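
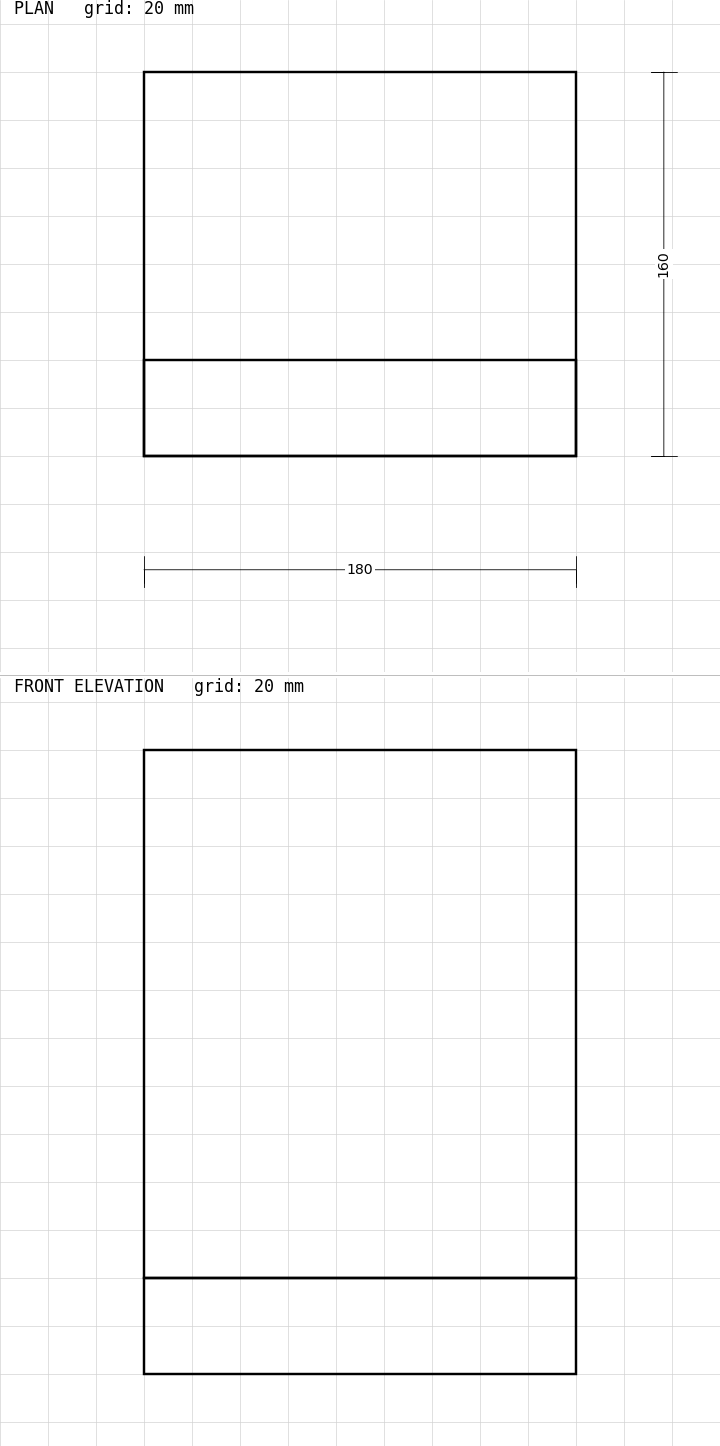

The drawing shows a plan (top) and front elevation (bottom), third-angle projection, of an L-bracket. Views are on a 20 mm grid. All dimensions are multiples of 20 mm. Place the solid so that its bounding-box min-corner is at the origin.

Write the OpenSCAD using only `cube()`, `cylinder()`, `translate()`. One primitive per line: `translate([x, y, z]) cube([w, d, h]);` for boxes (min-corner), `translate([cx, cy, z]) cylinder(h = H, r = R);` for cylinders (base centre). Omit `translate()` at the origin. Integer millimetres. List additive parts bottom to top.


cube([180, 160, 40]);
translate([0, 0, 40]) cube([180, 40, 220]);


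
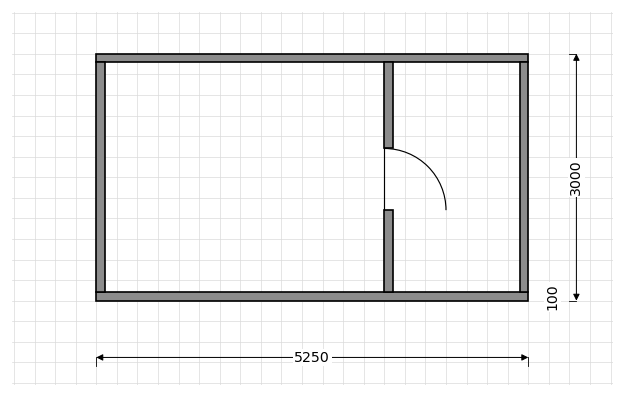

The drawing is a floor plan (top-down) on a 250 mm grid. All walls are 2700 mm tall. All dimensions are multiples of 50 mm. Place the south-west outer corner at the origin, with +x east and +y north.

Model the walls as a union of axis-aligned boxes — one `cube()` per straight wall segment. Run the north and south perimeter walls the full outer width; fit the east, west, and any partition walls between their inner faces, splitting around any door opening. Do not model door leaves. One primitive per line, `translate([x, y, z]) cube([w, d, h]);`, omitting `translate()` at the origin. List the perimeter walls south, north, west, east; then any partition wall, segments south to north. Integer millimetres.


cube([5250, 100, 2700]);
translate([0, 2900, 0]) cube([5250, 100, 2700]);
translate([0, 100, 0]) cube([100, 2800, 2700]);
translate([5150, 100, 0]) cube([100, 2800, 2700]);
translate([3500, 100, 0]) cube([100, 1000, 2700]);
translate([3500, 1850, 0]) cube([100, 1050, 2700]);


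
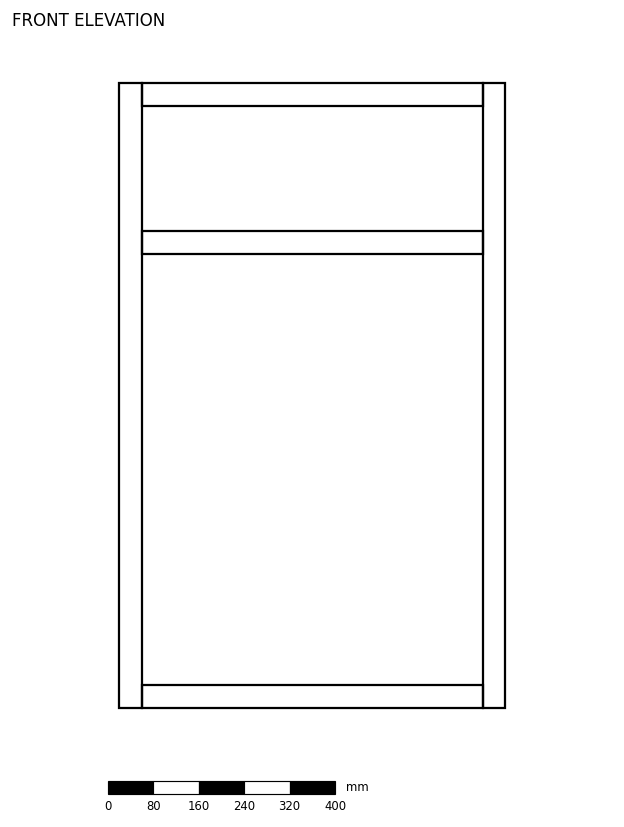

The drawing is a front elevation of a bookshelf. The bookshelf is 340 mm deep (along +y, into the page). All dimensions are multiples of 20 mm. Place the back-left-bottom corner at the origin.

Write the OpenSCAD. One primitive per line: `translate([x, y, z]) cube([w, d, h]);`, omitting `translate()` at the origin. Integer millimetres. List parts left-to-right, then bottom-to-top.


cube([40, 340, 1100]);
translate([40, 0, 0]) cube([600, 340, 40]);
translate([40, 0, 800]) cube([600, 340, 40]);
translate([40, 0, 1060]) cube([600, 340, 40]);
translate([640, 0, 0]) cube([40, 340, 1100]);


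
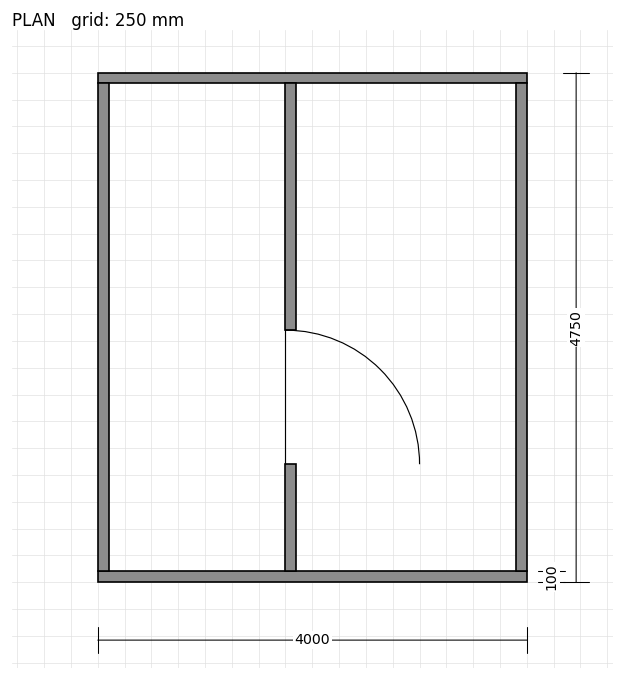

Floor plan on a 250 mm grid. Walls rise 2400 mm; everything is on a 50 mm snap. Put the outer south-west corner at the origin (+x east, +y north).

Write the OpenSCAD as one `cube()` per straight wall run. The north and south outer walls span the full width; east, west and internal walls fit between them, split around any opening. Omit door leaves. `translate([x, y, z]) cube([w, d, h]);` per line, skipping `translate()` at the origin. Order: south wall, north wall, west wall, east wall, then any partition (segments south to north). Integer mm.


cube([4000, 100, 2400]);
translate([0, 4650, 0]) cube([4000, 100, 2400]);
translate([0, 100, 0]) cube([100, 4550, 2400]);
translate([3900, 100, 0]) cube([100, 4550, 2400]);
translate([1750, 100, 0]) cube([100, 1000, 2400]);
translate([1750, 2350, 0]) cube([100, 2300, 2400]);


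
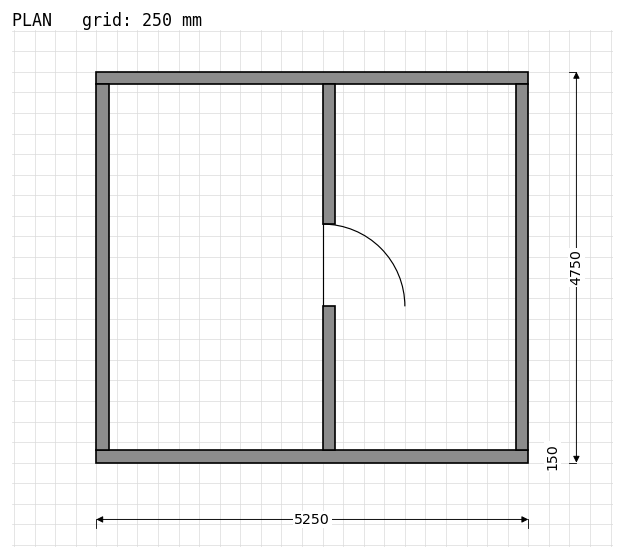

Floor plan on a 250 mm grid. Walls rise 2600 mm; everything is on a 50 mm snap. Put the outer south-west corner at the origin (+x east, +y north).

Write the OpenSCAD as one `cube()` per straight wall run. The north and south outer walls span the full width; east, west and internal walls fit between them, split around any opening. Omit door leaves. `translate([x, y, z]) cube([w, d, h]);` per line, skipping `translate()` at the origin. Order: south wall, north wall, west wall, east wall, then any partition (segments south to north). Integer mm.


cube([5250, 150, 2600]);
translate([0, 4600, 0]) cube([5250, 150, 2600]);
translate([0, 150, 0]) cube([150, 4450, 2600]);
translate([5100, 150, 0]) cube([150, 4450, 2600]);
translate([2750, 150, 0]) cube([150, 1750, 2600]);
translate([2750, 2900, 0]) cube([150, 1700, 2600]);


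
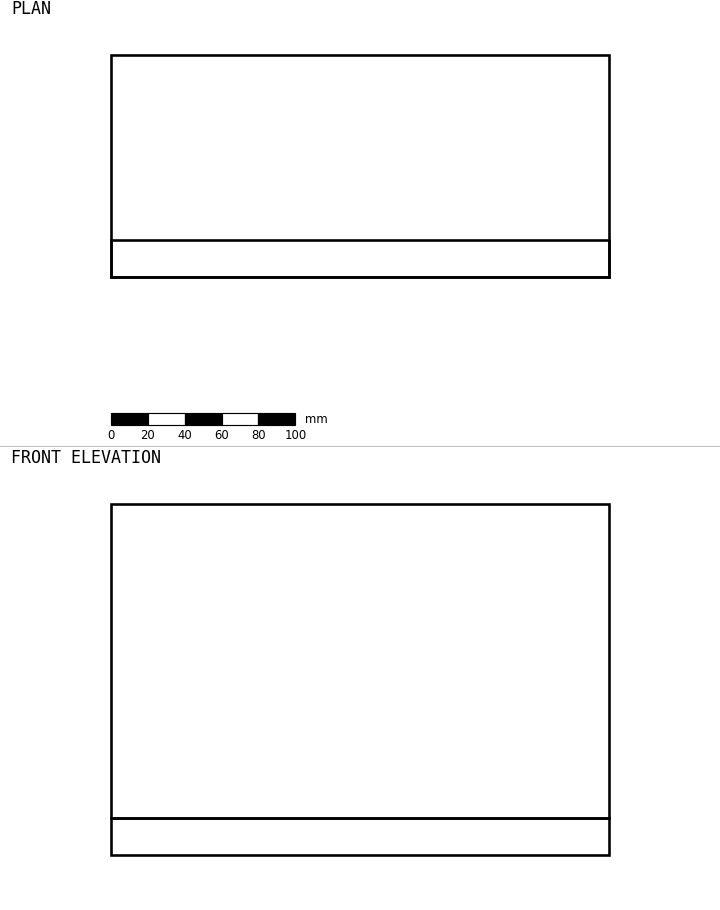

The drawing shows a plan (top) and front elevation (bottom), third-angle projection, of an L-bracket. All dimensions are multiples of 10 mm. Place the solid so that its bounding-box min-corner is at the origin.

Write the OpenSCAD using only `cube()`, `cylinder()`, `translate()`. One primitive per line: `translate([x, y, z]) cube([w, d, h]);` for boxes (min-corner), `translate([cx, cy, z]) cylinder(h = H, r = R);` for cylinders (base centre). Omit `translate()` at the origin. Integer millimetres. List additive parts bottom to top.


cube([270, 120, 20]);
translate([0, 0, 20]) cube([270, 20, 170]);


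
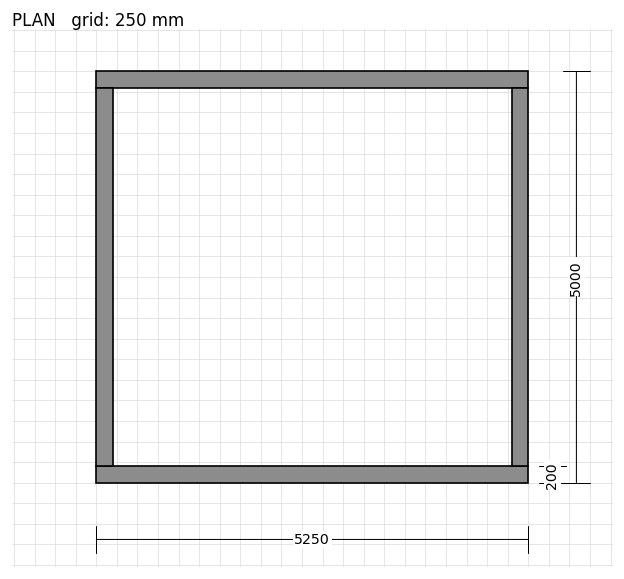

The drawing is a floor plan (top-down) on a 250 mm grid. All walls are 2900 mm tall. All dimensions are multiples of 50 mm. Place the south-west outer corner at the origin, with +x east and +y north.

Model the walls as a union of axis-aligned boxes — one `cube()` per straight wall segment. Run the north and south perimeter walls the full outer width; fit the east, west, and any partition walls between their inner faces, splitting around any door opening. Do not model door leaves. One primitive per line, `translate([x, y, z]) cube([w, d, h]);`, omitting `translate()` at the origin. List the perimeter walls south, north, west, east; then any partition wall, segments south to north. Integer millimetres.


cube([5250, 200, 2900]);
translate([0, 4800, 0]) cube([5250, 200, 2900]);
translate([0, 200, 0]) cube([200, 4600, 2900]);
translate([5050, 200, 0]) cube([200, 4600, 2900]);


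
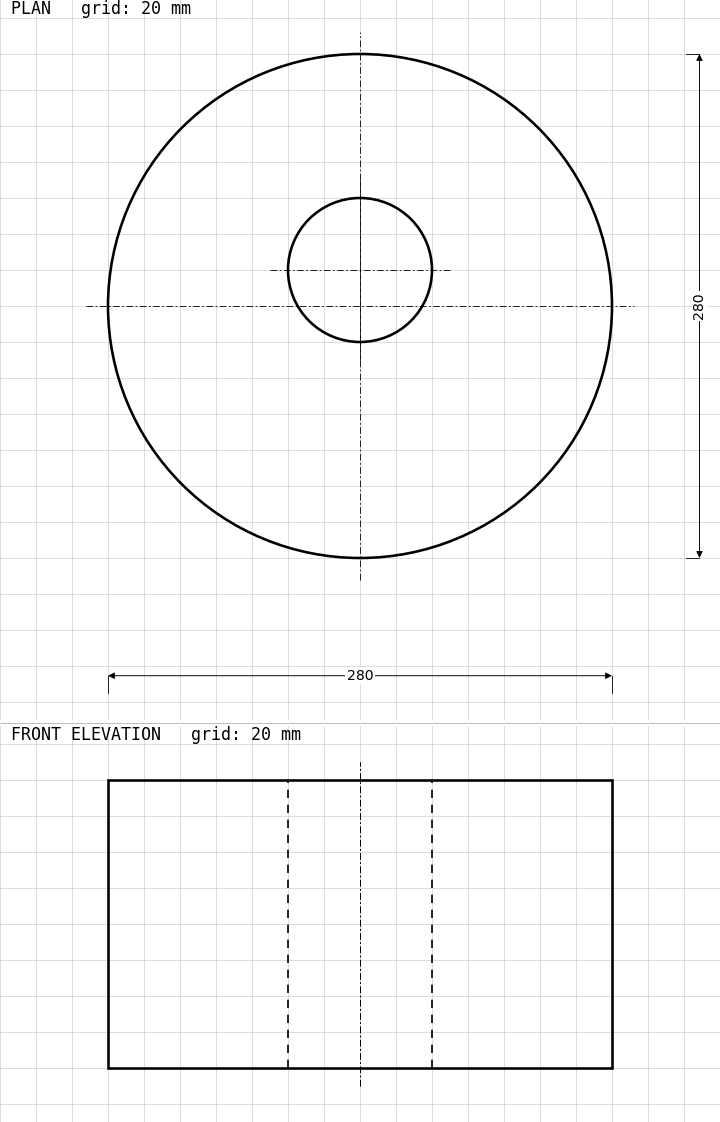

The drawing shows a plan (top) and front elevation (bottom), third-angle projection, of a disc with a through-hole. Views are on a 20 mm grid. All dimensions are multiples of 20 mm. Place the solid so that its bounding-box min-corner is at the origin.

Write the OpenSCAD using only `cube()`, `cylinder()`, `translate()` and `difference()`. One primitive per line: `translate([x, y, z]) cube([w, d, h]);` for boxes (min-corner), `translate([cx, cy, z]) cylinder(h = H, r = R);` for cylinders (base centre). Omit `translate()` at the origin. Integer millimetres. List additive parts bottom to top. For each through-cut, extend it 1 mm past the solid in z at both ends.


difference() {
  translate([140, 140, 0]) cylinder(h = 160, r = 140);
  translate([140, 160, -1]) cylinder(h = 162, r = 40);
}


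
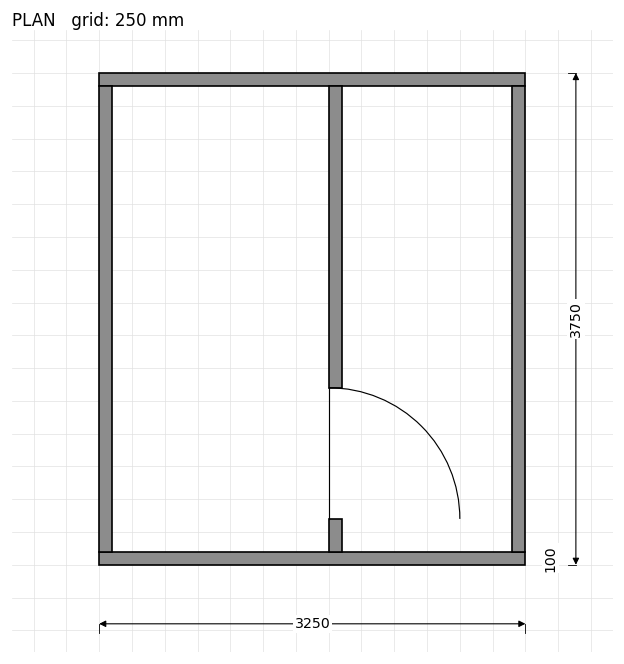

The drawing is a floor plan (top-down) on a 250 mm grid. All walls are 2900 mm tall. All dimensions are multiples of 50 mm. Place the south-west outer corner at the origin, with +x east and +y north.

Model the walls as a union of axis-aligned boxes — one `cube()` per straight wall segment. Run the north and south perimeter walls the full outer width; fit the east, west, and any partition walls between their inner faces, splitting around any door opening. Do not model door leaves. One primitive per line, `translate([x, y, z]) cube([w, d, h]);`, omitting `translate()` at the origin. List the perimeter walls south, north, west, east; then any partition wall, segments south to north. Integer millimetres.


cube([3250, 100, 2900]);
translate([0, 3650, 0]) cube([3250, 100, 2900]);
translate([0, 100, 0]) cube([100, 3550, 2900]);
translate([3150, 100, 0]) cube([100, 3550, 2900]);
translate([1750, 100, 0]) cube([100, 250, 2900]);
translate([1750, 1350, 0]) cube([100, 2300, 2900]);


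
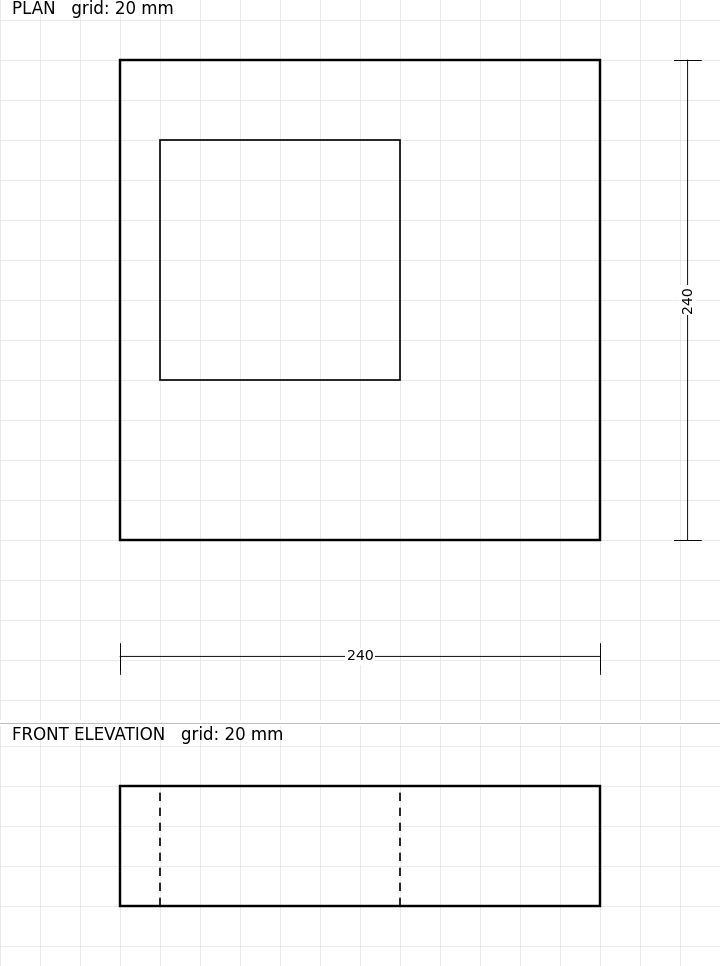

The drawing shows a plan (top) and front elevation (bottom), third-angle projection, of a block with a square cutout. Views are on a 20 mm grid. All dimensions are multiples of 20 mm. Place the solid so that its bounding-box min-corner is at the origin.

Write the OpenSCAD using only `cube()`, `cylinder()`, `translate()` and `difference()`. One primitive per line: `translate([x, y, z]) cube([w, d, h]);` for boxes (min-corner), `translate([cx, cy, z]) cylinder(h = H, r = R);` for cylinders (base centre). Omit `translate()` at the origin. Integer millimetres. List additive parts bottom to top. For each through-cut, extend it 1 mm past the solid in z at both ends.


difference() {
  cube([240, 240, 60]);
  translate([20, 80, -1]) cube([120, 120, 62]);
}


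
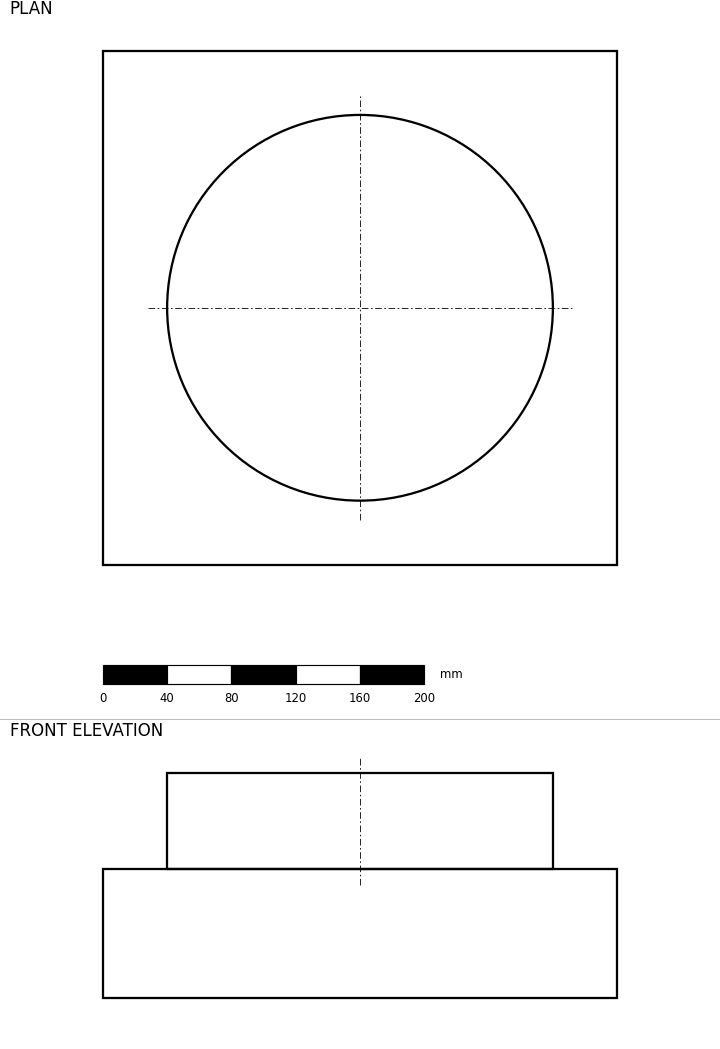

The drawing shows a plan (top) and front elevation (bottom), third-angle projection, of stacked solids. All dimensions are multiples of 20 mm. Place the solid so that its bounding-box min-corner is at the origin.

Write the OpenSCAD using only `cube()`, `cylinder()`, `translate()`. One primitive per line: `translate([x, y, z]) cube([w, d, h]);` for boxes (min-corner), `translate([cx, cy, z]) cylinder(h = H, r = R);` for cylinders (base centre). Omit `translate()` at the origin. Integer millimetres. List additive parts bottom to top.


cube([320, 320, 80]);
translate([160, 160, 80]) cylinder(h = 60, r = 120);


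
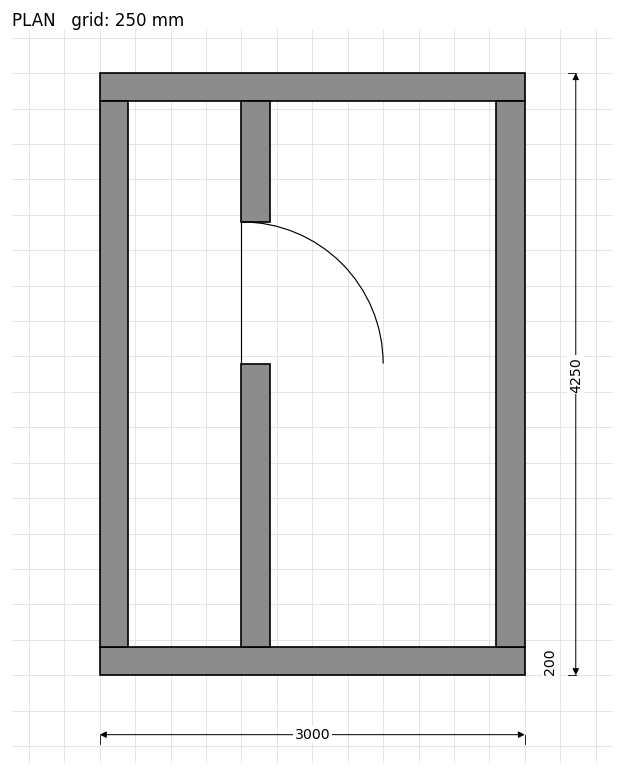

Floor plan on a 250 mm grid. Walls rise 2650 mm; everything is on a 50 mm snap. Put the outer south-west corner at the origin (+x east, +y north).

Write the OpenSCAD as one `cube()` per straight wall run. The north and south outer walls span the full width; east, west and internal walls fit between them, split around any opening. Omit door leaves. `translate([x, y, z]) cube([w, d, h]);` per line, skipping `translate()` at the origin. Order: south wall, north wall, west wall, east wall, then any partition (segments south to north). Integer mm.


cube([3000, 200, 2650]);
translate([0, 4050, 0]) cube([3000, 200, 2650]);
translate([0, 200, 0]) cube([200, 3850, 2650]);
translate([2800, 200, 0]) cube([200, 3850, 2650]);
translate([1000, 200, 0]) cube([200, 2000, 2650]);
translate([1000, 3200, 0]) cube([200, 850, 2650]);


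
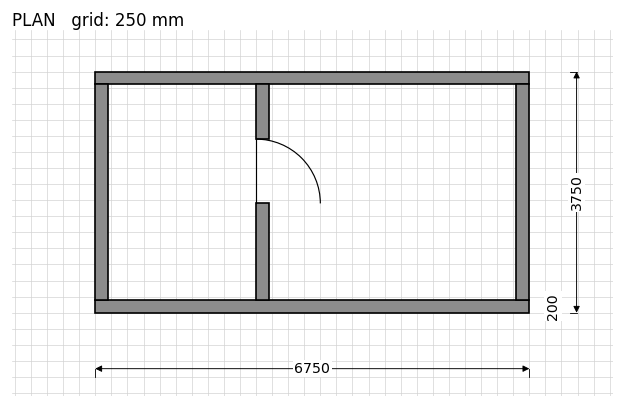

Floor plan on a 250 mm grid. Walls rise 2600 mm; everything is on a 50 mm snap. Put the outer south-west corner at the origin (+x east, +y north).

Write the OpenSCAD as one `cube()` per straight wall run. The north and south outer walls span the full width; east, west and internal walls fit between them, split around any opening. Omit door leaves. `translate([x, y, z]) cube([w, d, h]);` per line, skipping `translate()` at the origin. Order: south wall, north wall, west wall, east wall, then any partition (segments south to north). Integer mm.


cube([6750, 200, 2600]);
translate([0, 3550, 0]) cube([6750, 200, 2600]);
translate([0, 200, 0]) cube([200, 3350, 2600]);
translate([6550, 200, 0]) cube([200, 3350, 2600]);
translate([2500, 200, 0]) cube([200, 1500, 2600]);
translate([2500, 2700, 0]) cube([200, 850, 2600]);


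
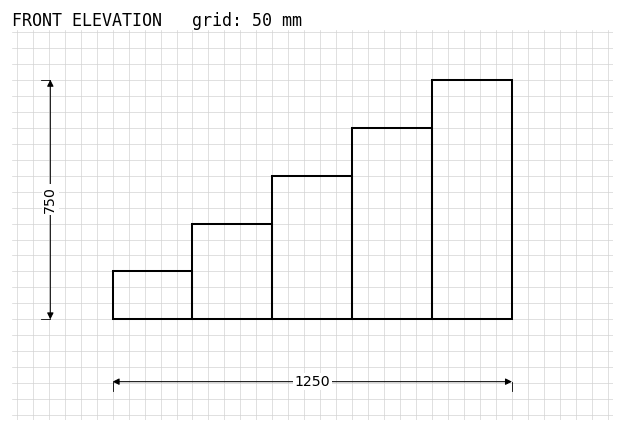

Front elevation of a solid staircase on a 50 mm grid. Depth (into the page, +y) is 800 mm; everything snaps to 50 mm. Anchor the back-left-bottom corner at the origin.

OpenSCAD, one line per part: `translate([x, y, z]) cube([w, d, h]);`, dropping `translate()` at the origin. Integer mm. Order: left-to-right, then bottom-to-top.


cube([250, 800, 150]);
translate([250, 0, 0]) cube([250, 800, 300]);
translate([500, 0, 0]) cube([250, 800, 450]);
translate([750, 0, 0]) cube([250, 800, 600]);
translate([1000, 0, 0]) cube([250, 800, 750]);


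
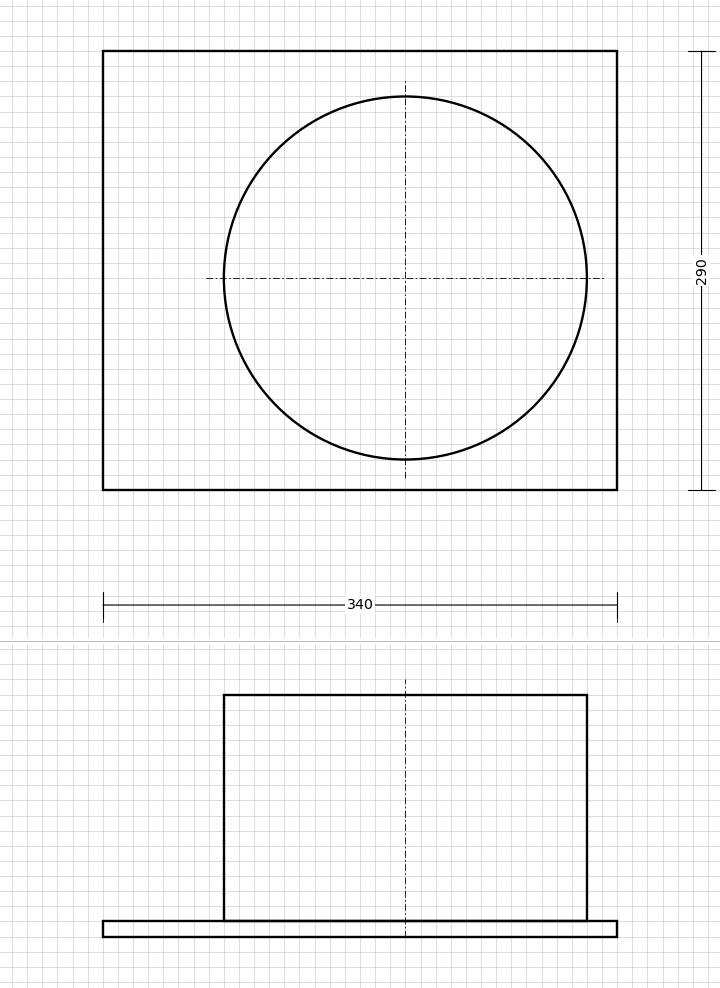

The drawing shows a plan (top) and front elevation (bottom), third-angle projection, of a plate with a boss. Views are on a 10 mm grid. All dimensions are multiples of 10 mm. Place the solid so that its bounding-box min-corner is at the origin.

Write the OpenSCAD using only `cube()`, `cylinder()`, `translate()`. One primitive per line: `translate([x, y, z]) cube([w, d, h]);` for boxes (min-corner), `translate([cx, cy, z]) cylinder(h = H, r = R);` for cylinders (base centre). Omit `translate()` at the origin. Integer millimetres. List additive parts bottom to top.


cube([340, 290, 10]);
translate([200, 140, 10]) cylinder(h = 150, r = 120);


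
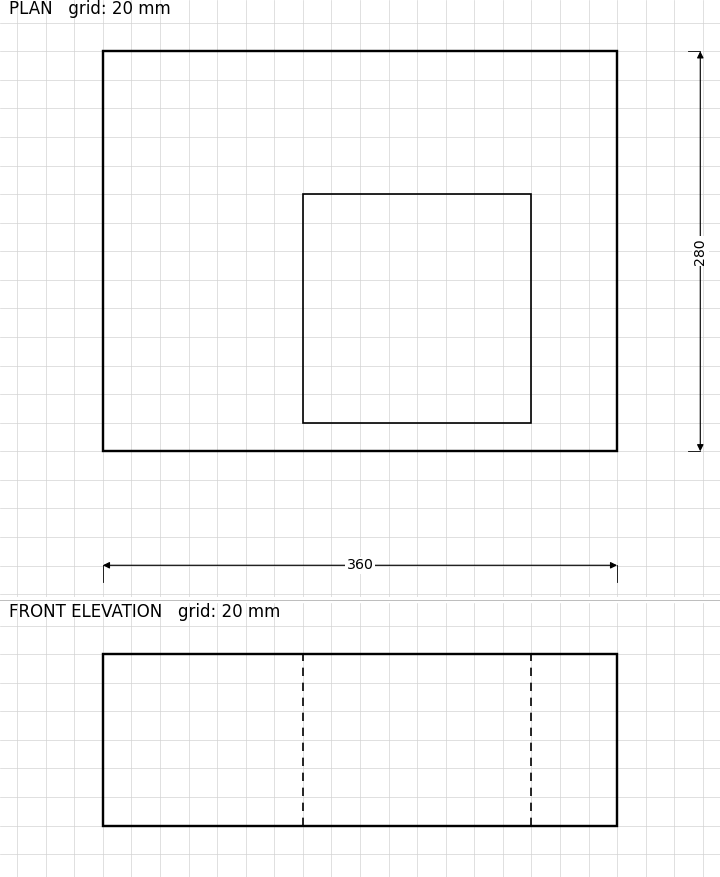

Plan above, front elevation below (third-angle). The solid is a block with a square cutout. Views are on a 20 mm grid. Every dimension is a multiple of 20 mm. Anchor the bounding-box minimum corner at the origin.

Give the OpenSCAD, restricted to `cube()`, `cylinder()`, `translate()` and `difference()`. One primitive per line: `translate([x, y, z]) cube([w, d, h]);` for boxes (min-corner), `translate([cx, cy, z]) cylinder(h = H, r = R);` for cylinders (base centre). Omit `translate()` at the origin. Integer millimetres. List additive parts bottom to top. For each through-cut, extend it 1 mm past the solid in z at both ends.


difference() {
  cube([360, 280, 120]);
  translate([140, 20, -1]) cube([160, 160, 122]);
}


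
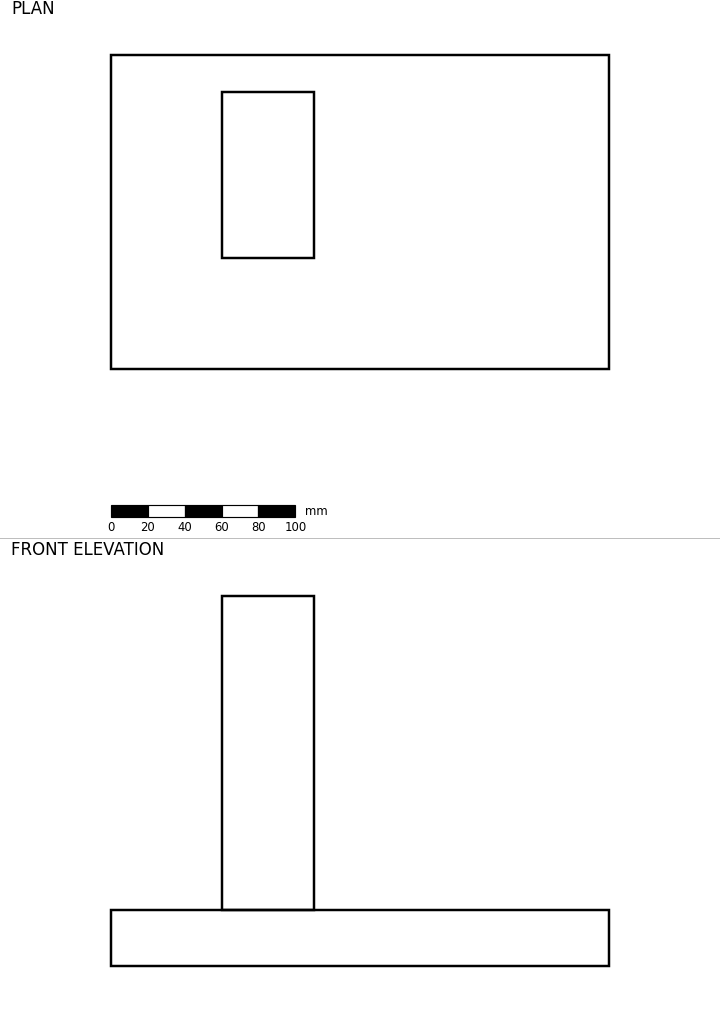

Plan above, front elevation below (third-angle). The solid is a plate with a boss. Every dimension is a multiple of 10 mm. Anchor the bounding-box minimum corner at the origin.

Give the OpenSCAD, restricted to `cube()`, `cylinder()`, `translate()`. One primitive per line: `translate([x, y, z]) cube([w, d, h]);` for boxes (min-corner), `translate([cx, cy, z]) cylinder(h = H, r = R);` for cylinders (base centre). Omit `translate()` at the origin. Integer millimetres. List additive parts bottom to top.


cube([270, 170, 30]);
translate([60, 60, 30]) cube([50, 90, 170]);


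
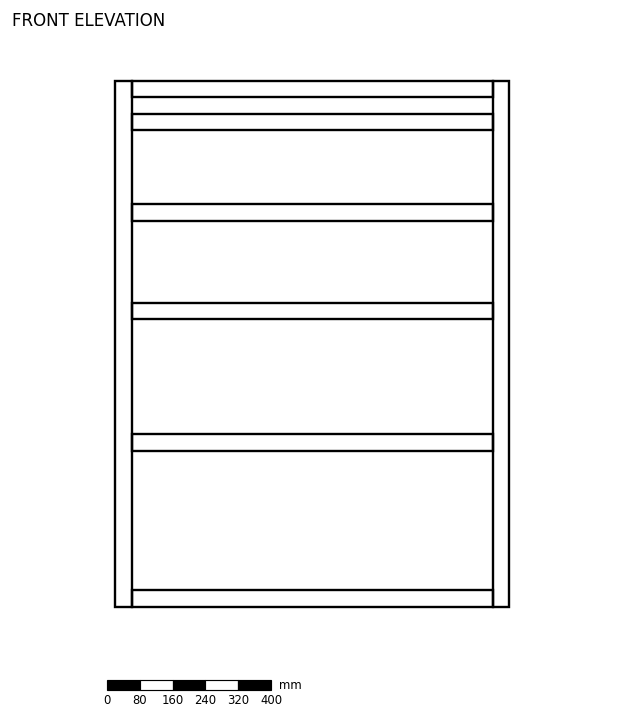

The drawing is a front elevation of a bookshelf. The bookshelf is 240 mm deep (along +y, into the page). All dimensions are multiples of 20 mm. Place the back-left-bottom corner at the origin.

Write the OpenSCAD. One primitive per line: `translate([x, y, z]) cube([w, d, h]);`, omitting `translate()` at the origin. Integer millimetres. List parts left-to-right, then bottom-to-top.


cube([40, 240, 1280]);
translate([40, 0, 0]) cube([880, 240, 40]);
translate([40, 0, 380]) cube([880, 240, 40]);
translate([40, 0, 700]) cube([880, 240, 40]);
translate([40, 0, 940]) cube([880, 240, 40]);
translate([40, 0, 1160]) cube([880, 240, 40]);
translate([40, 0, 1240]) cube([880, 240, 40]);
translate([920, 0, 0]) cube([40, 240, 1280]);


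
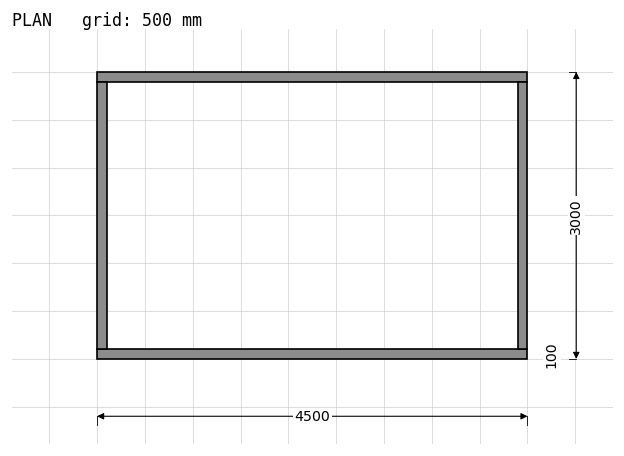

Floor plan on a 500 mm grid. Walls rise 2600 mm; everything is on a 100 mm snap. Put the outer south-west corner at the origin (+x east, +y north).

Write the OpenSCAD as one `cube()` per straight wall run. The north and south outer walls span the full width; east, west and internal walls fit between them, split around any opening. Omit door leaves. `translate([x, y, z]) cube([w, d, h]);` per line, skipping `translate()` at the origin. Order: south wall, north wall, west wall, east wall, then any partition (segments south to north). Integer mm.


cube([4500, 100, 2600]);
translate([0, 2900, 0]) cube([4500, 100, 2600]);
translate([0, 100, 0]) cube([100, 2800, 2600]);
translate([4400, 100, 0]) cube([100, 2800, 2600]);


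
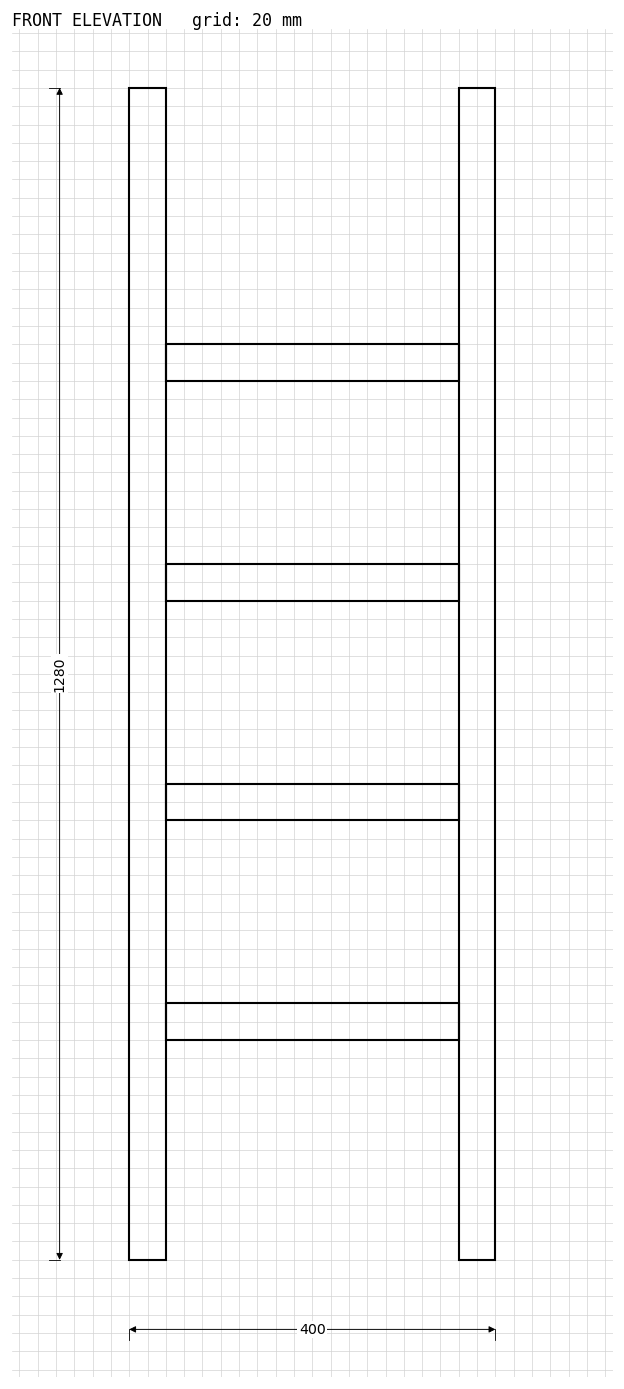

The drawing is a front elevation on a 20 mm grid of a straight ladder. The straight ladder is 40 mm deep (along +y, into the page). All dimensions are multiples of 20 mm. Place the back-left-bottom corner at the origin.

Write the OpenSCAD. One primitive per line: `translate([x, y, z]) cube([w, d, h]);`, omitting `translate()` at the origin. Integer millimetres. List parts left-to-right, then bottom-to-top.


cube([40, 40, 1280]);
translate([40, 0, 240]) cube([320, 40, 40]);
translate([40, 0, 480]) cube([320, 40, 40]);
translate([40, 0, 720]) cube([320, 40, 40]);
translate([40, 0, 960]) cube([320, 40, 40]);
translate([360, 0, 0]) cube([40, 40, 1280]);


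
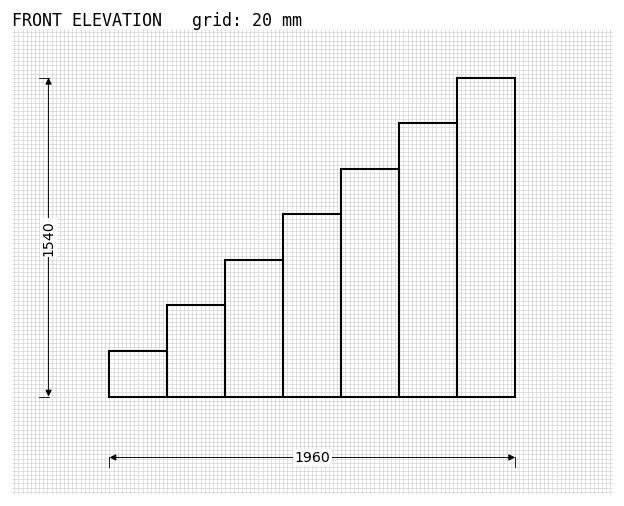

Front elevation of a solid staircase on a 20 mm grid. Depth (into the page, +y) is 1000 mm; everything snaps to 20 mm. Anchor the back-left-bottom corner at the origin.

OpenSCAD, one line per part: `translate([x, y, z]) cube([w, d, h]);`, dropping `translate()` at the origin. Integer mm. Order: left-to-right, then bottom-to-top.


cube([280, 1000, 220]);
translate([280, 0, 0]) cube([280, 1000, 440]);
translate([560, 0, 0]) cube([280, 1000, 660]);
translate([840, 0, 0]) cube([280, 1000, 880]);
translate([1120, 0, 0]) cube([280, 1000, 1100]);
translate([1400, 0, 0]) cube([280, 1000, 1320]);
translate([1680, 0, 0]) cube([280, 1000, 1540]);


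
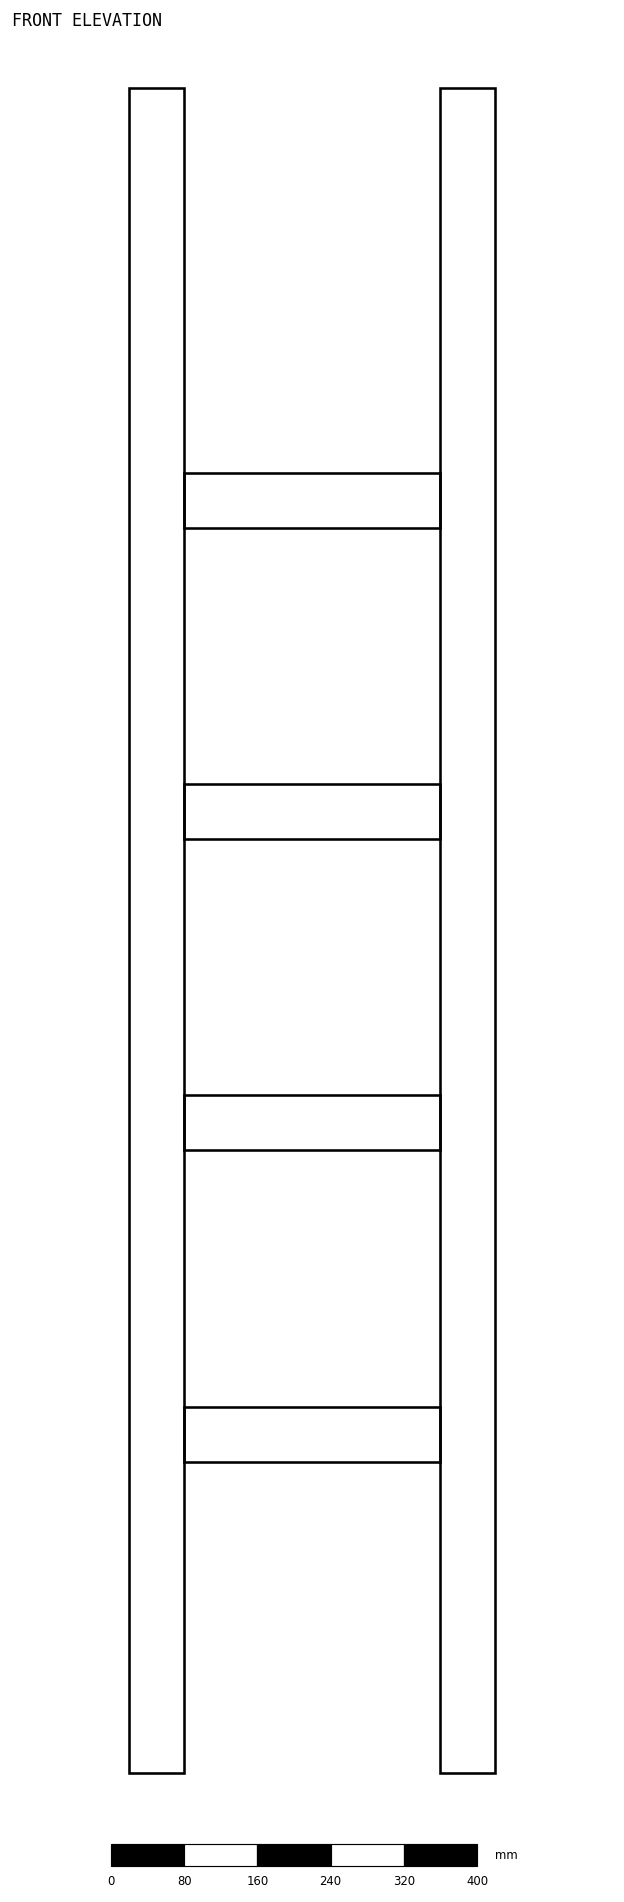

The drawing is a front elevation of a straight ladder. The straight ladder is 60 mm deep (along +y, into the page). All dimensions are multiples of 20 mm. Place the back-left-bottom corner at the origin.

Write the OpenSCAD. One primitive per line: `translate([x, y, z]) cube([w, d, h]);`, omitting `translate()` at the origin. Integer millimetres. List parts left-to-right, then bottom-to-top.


cube([60, 60, 1840]);
translate([60, 0, 340]) cube([280, 60, 60]);
translate([60, 0, 680]) cube([280, 60, 60]);
translate([60, 0, 1020]) cube([280, 60, 60]);
translate([60, 0, 1360]) cube([280, 60, 60]);
translate([340, 0, 0]) cube([60, 60, 1840]);


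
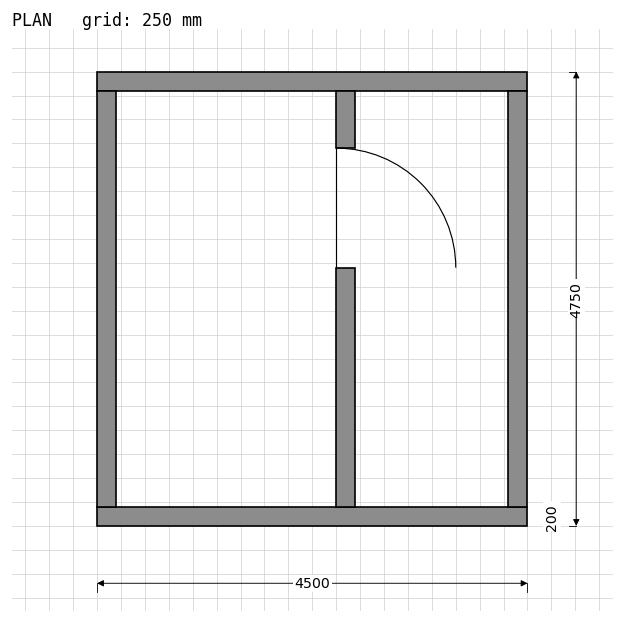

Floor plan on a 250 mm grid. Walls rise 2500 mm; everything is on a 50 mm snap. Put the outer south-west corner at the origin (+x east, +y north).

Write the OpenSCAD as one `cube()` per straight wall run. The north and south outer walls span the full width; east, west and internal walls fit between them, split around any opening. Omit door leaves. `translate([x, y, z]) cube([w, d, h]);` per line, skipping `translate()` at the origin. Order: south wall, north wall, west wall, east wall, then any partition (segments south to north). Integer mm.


cube([4500, 200, 2500]);
translate([0, 4550, 0]) cube([4500, 200, 2500]);
translate([0, 200, 0]) cube([200, 4350, 2500]);
translate([4300, 200, 0]) cube([200, 4350, 2500]);
translate([2500, 200, 0]) cube([200, 2500, 2500]);
translate([2500, 3950, 0]) cube([200, 600, 2500]);


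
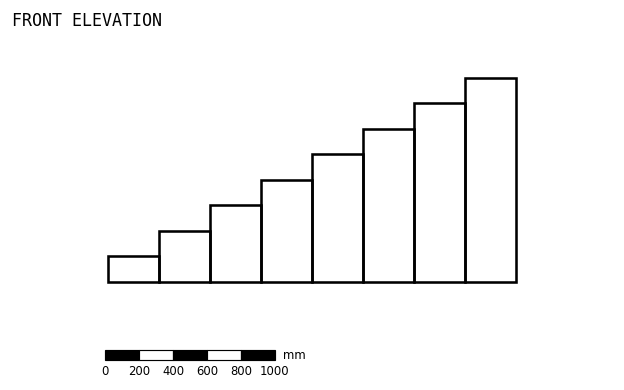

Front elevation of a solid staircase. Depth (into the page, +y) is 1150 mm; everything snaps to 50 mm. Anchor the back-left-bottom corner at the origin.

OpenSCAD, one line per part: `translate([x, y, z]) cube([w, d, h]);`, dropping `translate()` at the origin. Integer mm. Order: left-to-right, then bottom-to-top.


cube([300, 1150, 150]);
translate([300, 0, 0]) cube([300, 1150, 300]);
translate([600, 0, 0]) cube([300, 1150, 450]);
translate([900, 0, 0]) cube([300, 1150, 600]);
translate([1200, 0, 0]) cube([300, 1150, 750]);
translate([1500, 0, 0]) cube([300, 1150, 900]);
translate([1800, 0, 0]) cube([300, 1150, 1050]);
translate([2100, 0, 0]) cube([300, 1150, 1200]);


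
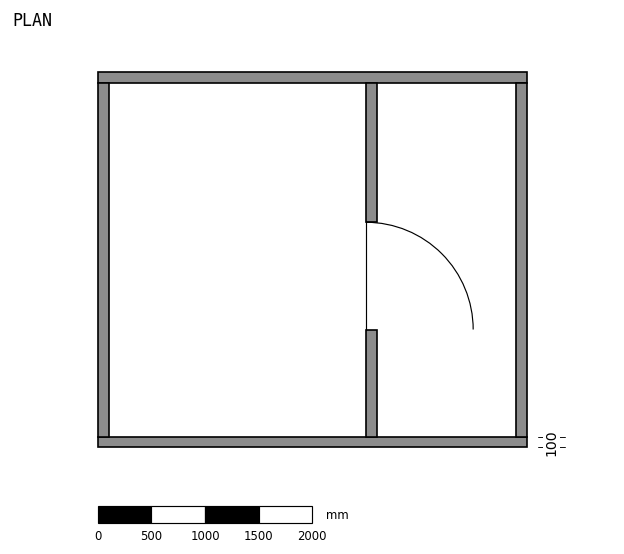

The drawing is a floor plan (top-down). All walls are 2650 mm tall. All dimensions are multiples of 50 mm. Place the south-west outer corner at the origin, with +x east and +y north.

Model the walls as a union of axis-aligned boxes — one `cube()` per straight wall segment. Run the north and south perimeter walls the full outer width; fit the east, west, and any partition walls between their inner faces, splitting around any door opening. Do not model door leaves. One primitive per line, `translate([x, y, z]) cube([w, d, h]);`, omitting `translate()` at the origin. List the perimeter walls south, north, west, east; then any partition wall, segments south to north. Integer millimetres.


cube([4000, 100, 2650]);
translate([0, 3400, 0]) cube([4000, 100, 2650]);
translate([0, 100, 0]) cube([100, 3300, 2650]);
translate([3900, 100, 0]) cube([100, 3300, 2650]);
translate([2500, 100, 0]) cube([100, 1000, 2650]);
translate([2500, 2100, 0]) cube([100, 1300, 2650]);


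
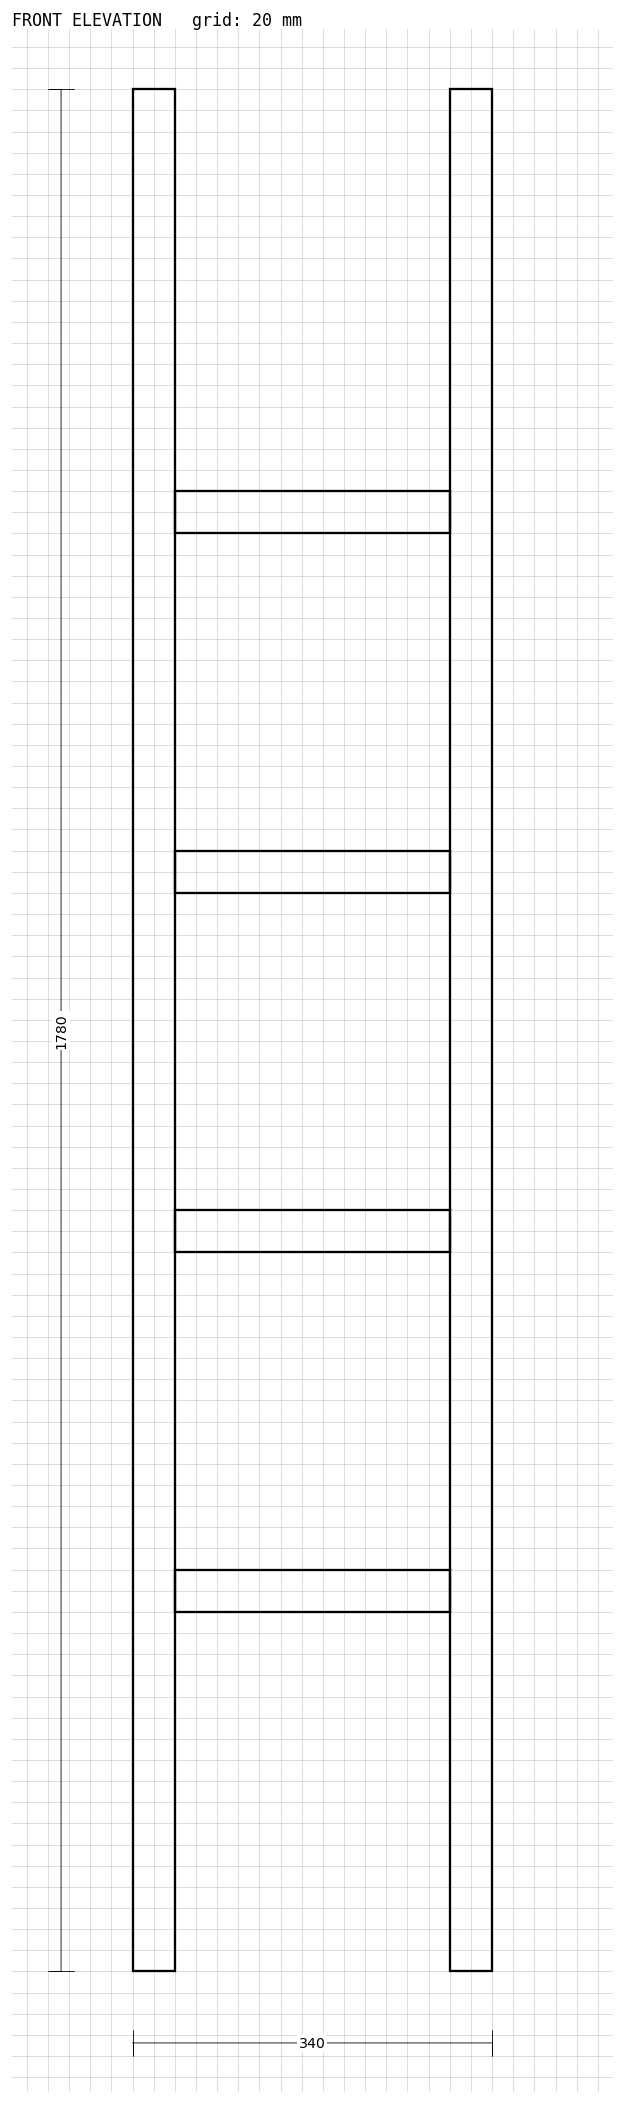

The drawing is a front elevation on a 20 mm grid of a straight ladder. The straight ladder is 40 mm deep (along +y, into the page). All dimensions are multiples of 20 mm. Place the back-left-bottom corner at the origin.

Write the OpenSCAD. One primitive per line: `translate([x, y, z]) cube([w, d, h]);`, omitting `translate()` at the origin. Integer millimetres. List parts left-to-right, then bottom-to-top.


cube([40, 40, 1780]);
translate([40, 0, 340]) cube([260, 40, 40]);
translate([40, 0, 680]) cube([260, 40, 40]);
translate([40, 0, 1020]) cube([260, 40, 40]);
translate([40, 0, 1360]) cube([260, 40, 40]);
translate([300, 0, 0]) cube([40, 40, 1780]);


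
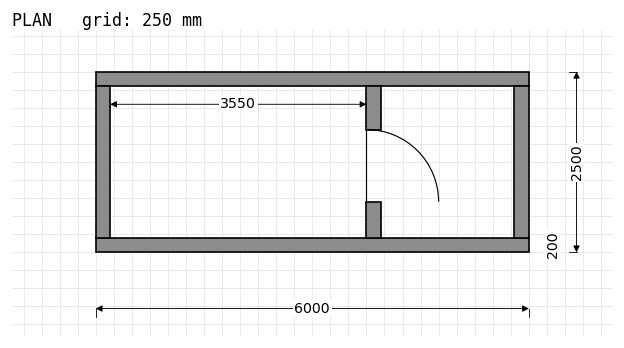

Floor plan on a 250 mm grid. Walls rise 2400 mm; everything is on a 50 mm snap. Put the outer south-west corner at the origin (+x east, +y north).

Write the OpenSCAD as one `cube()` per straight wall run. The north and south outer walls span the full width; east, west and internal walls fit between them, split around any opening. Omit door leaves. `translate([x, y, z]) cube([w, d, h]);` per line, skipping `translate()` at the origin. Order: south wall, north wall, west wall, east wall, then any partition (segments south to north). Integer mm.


cube([6000, 200, 2400]);
translate([0, 2300, 0]) cube([6000, 200, 2400]);
translate([0, 200, 0]) cube([200, 2100, 2400]);
translate([5800, 200, 0]) cube([200, 2100, 2400]);
translate([3750, 200, 0]) cube([200, 500, 2400]);
translate([3750, 1700, 0]) cube([200, 600, 2400]);


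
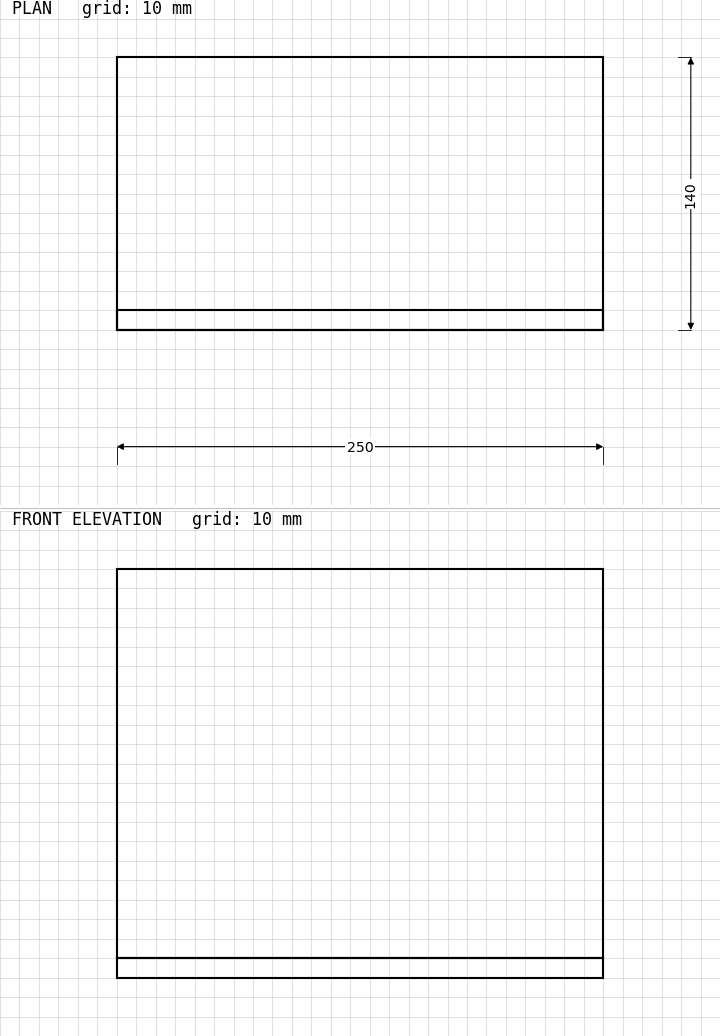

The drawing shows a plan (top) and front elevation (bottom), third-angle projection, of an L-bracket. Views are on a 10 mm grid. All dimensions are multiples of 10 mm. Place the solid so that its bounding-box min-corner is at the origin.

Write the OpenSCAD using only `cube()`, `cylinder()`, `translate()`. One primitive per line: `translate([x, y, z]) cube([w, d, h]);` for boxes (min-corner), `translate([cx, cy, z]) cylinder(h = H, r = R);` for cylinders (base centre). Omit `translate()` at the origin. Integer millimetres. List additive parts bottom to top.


cube([250, 140, 10]);
translate([0, 0, 10]) cube([250, 10, 200]);


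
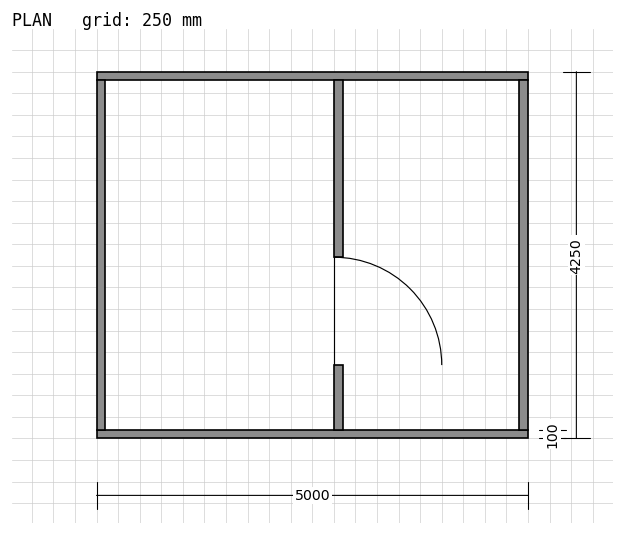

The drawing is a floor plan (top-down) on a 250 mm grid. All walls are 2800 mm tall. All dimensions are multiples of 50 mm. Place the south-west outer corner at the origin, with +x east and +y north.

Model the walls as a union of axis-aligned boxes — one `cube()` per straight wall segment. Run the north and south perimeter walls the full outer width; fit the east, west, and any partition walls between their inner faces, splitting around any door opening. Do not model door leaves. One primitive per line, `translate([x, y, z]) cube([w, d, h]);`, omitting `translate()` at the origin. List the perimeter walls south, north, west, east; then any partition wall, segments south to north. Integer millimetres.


cube([5000, 100, 2800]);
translate([0, 4150, 0]) cube([5000, 100, 2800]);
translate([0, 100, 0]) cube([100, 4050, 2800]);
translate([4900, 100, 0]) cube([100, 4050, 2800]);
translate([2750, 100, 0]) cube([100, 750, 2800]);
translate([2750, 2100, 0]) cube([100, 2050, 2800]);


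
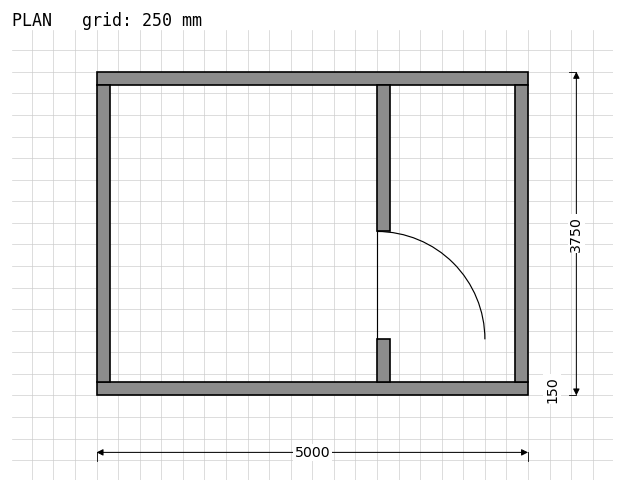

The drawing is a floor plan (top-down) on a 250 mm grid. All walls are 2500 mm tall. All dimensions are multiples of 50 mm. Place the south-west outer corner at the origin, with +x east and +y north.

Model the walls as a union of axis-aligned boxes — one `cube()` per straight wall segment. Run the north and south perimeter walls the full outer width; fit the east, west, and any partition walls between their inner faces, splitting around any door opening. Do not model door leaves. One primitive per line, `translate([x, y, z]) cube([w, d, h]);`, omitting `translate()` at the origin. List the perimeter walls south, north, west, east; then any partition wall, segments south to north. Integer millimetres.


cube([5000, 150, 2500]);
translate([0, 3600, 0]) cube([5000, 150, 2500]);
translate([0, 150, 0]) cube([150, 3450, 2500]);
translate([4850, 150, 0]) cube([150, 3450, 2500]);
translate([3250, 150, 0]) cube([150, 500, 2500]);
translate([3250, 1900, 0]) cube([150, 1700, 2500]);


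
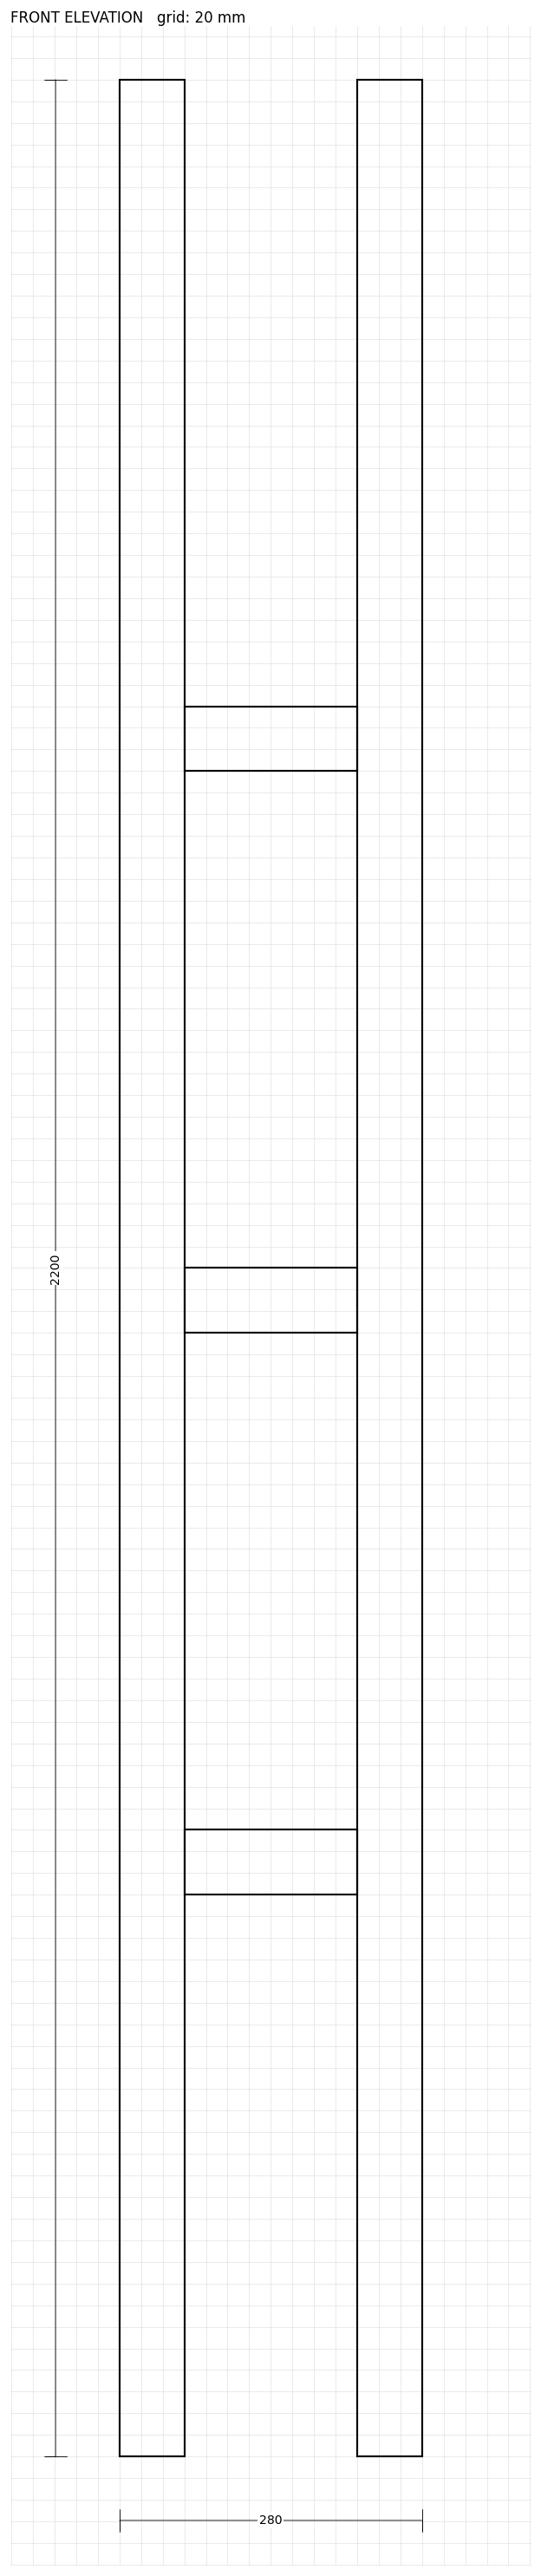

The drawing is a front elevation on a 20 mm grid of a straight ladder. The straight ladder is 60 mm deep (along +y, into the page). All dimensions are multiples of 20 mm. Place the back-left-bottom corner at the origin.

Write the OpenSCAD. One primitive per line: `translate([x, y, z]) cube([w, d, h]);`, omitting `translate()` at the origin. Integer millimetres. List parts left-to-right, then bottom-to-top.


cube([60, 60, 2200]);
translate([60, 0, 520]) cube([160, 60, 60]);
translate([60, 0, 1040]) cube([160, 60, 60]);
translate([60, 0, 1560]) cube([160, 60, 60]);
translate([220, 0, 0]) cube([60, 60, 2200]);


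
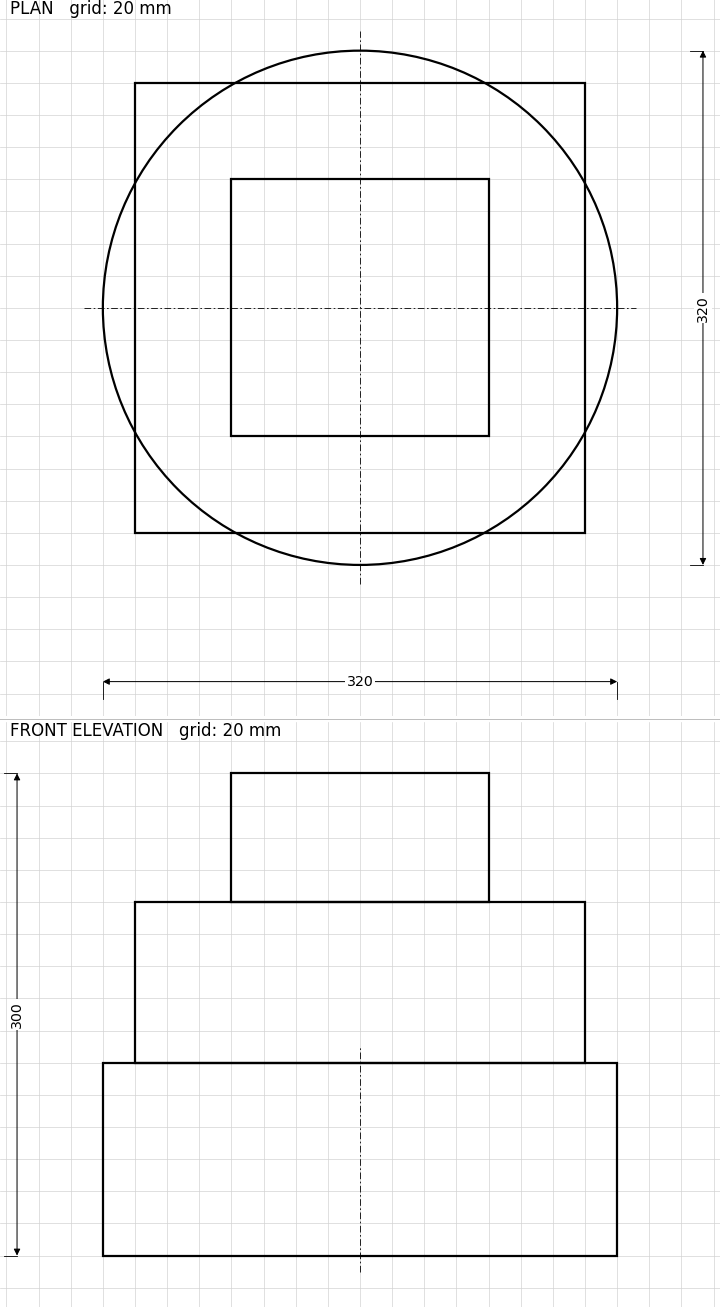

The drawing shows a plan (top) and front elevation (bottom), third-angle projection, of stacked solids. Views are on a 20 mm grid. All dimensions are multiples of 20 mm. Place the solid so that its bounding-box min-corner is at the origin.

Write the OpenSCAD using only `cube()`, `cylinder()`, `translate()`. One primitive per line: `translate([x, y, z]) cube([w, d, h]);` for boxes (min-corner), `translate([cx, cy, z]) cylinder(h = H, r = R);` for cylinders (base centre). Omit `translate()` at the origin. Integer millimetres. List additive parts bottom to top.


translate([160, 160, 0]) cylinder(h = 120, r = 160);
translate([20, 20, 120]) cube([280, 280, 100]);
translate([80, 80, 220]) cube([160, 160, 80]);


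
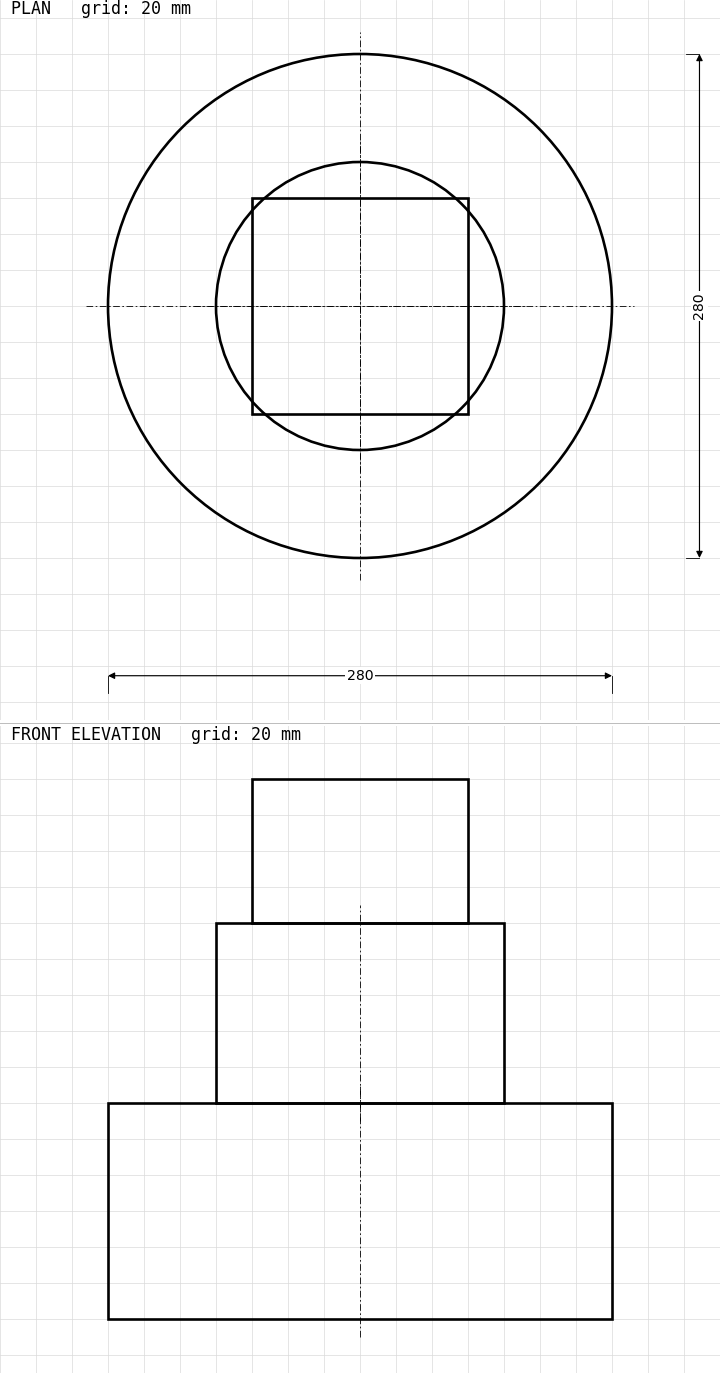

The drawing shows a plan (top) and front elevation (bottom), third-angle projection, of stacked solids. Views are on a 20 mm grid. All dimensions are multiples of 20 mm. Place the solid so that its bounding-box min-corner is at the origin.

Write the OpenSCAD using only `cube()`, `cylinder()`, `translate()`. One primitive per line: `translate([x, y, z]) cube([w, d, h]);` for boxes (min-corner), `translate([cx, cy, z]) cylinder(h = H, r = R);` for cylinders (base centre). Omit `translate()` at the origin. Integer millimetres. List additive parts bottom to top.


translate([140, 140, 0]) cylinder(h = 120, r = 140);
translate([140, 140, 120]) cylinder(h = 100, r = 80);
translate([80, 80, 220]) cube([120, 120, 80]);


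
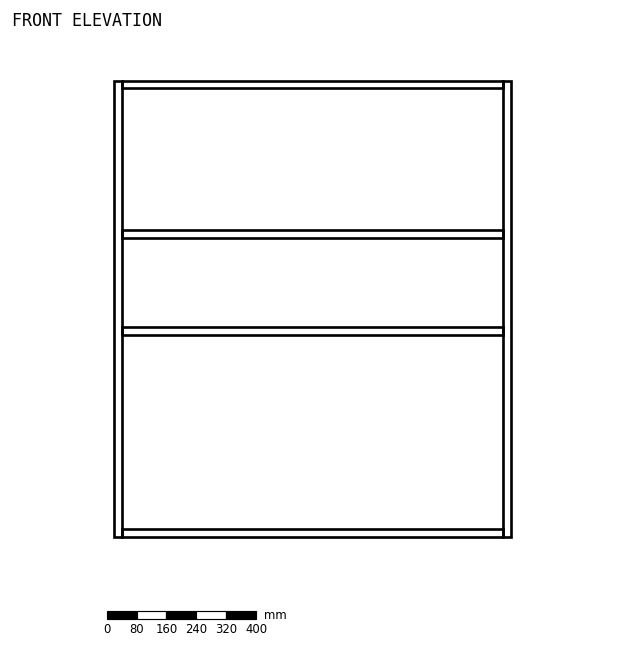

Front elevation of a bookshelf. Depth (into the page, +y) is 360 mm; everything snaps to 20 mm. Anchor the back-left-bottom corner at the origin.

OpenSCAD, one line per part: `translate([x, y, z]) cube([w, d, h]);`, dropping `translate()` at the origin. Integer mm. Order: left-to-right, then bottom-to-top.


cube([20, 360, 1220]);
translate([20, 0, 0]) cube([1020, 360, 20]);
translate([20, 0, 540]) cube([1020, 360, 20]);
translate([20, 0, 800]) cube([1020, 360, 20]);
translate([20, 0, 1200]) cube([1020, 360, 20]);
translate([1040, 0, 0]) cube([20, 360, 1220]);


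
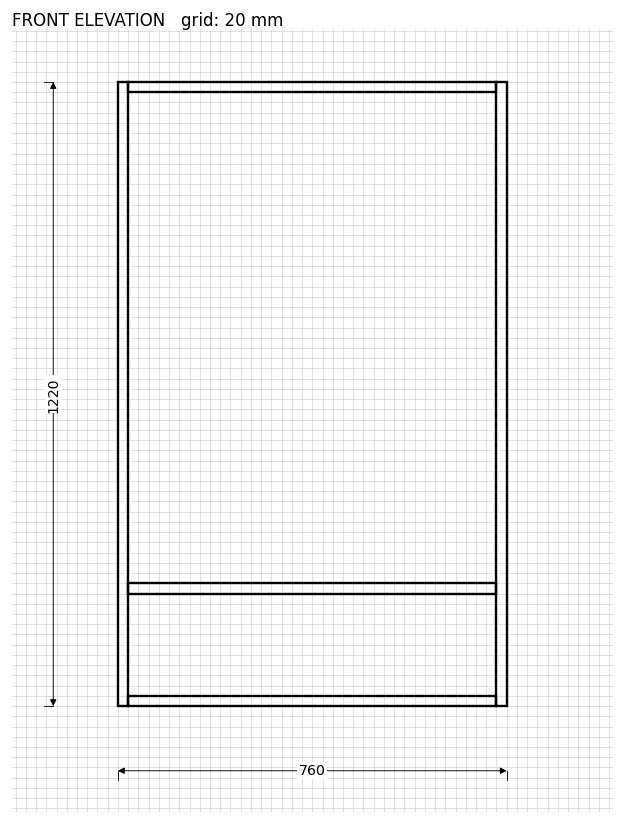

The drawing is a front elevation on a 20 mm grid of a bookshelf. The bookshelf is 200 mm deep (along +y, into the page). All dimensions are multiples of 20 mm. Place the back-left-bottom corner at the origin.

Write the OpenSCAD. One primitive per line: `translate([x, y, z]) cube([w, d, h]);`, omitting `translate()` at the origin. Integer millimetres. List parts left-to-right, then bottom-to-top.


cube([20, 200, 1220]);
translate([20, 0, 0]) cube([720, 200, 20]);
translate([20, 0, 220]) cube([720, 200, 20]);
translate([20, 0, 1200]) cube([720, 200, 20]);
translate([740, 0, 0]) cube([20, 200, 1220]);


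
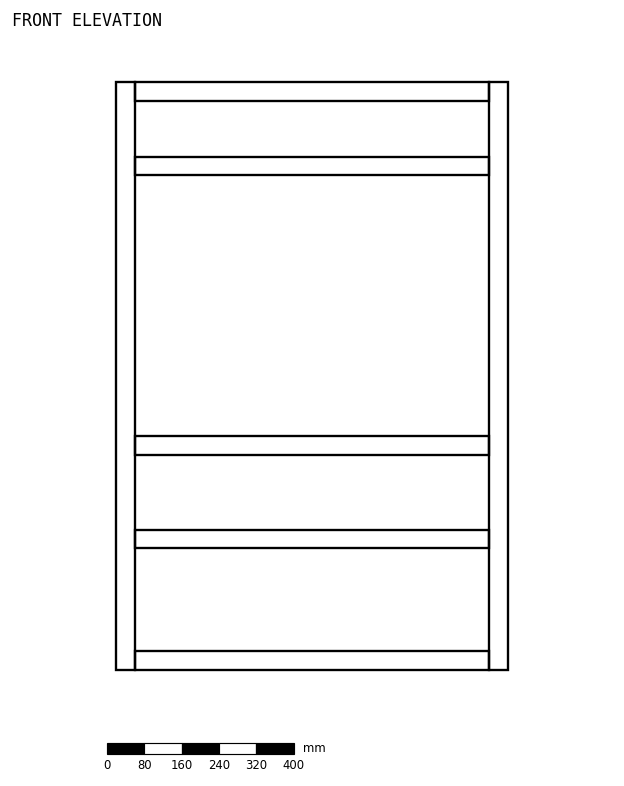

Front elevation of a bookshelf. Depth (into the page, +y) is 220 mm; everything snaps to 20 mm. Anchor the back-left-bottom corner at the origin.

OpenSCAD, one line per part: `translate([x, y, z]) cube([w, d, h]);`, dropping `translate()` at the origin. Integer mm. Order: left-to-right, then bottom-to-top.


cube([40, 220, 1260]);
translate([40, 0, 0]) cube([760, 220, 40]);
translate([40, 0, 260]) cube([760, 220, 40]);
translate([40, 0, 460]) cube([760, 220, 40]);
translate([40, 0, 1060]) cube([760, 220, 40]);
translate([40, 0, 1220]) cube([760, 220, 40]);
translate([800, 0, 0]) cube([40, 220, 1260]);


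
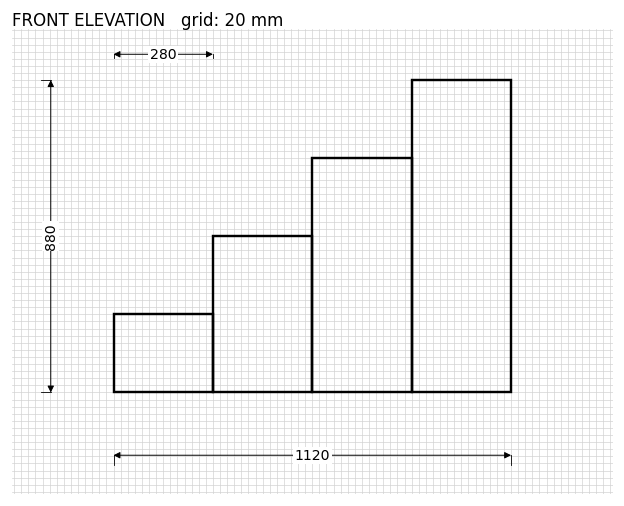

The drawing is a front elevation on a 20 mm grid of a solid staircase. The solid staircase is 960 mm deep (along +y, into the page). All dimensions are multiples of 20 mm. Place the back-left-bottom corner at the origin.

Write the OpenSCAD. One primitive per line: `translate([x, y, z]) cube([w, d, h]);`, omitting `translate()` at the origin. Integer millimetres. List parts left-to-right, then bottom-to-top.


cube([280, 960, 220]);
translate([280, 0, 0]) cube([280, 960, 440]);
translate([560, 0, 0]) cube([280, 960, 660]);
translate([840, 0, 0]) cube([280, 960, 880]);
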